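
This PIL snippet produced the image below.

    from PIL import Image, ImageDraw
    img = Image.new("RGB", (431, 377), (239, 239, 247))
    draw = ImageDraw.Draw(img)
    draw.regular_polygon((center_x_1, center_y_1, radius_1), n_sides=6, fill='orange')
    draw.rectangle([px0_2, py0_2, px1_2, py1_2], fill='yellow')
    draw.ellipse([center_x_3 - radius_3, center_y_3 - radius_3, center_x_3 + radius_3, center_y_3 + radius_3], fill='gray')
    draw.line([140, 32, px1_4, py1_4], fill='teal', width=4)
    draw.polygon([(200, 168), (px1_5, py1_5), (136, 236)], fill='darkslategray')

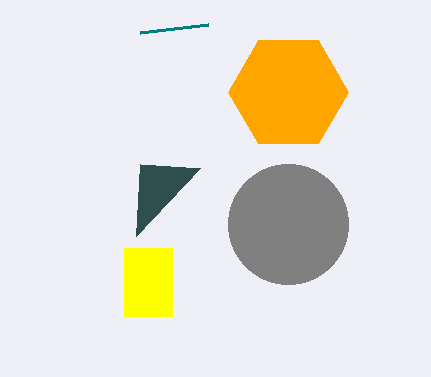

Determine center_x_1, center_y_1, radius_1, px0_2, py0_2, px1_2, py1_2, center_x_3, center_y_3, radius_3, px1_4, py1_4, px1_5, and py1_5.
center_x_1 = 288
center_y_1 = 92
radius_1 = 60
px0_2 = 124
py0_2 = 248
px1_2 = 172
py1_2 = 316
center_x_3 = 288
center_y_3 = 224
radius_3 = 60
px1_4 = 208
py1_4 = 24
px1_5 = 140
py1_5 = 164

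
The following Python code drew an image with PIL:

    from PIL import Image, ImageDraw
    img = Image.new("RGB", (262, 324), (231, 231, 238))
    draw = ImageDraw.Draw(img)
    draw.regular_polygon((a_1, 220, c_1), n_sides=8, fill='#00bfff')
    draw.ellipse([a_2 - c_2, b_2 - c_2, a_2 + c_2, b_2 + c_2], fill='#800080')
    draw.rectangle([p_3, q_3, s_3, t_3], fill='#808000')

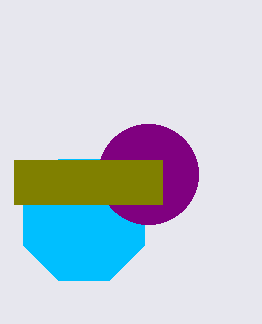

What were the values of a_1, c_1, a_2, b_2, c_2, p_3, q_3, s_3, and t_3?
a_1 = 84, c_1 = 66, a_2 = 148, b_2 = 174, c_2 = 50, p_3 = 14, q_3 = 160, s_3 = 162, t_3 = 204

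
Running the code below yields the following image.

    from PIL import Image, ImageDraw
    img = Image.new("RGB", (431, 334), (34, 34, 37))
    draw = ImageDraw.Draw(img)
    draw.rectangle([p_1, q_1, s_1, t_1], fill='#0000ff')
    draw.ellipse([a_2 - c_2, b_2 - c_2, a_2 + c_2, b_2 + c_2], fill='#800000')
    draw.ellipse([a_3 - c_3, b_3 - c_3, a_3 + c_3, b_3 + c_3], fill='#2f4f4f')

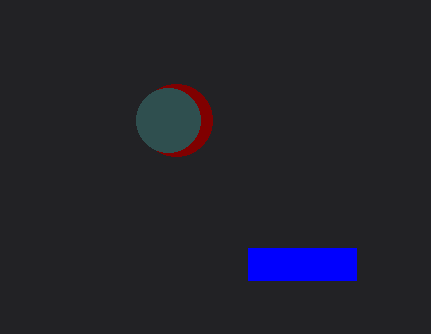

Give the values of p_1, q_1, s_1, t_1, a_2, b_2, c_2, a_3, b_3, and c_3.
p_1 = 248
q_1 = 248
s_1 = 356
t_1 = 280
a_2 = 176
b_2 = 120
c_2 = 36
a_3 = 168
b_3 = 120
c_3 = 32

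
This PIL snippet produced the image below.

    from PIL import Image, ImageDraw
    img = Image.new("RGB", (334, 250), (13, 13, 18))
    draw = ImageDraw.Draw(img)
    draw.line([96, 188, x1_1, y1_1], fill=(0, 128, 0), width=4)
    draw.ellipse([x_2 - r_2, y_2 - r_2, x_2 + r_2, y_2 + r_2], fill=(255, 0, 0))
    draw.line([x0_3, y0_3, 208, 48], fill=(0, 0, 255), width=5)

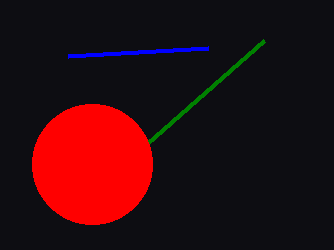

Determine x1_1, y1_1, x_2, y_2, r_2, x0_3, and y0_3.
x1_1 = 264
y1_1 = 40
x_2 = 92
y_2 = 164
r_2 = 60
x0_3 = 68
y0_3 = 56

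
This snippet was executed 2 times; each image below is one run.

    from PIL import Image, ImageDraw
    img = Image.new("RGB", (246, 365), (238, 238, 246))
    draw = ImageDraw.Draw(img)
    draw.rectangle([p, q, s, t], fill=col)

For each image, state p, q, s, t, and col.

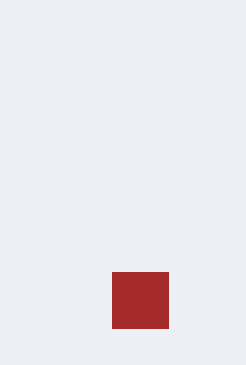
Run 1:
p = 112; q = 272; s = 168; t = 328; col = 'brown'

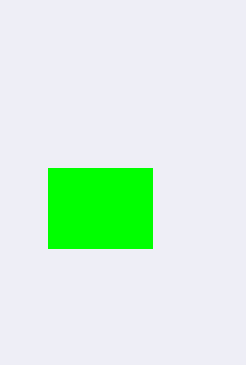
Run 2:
p = 48
q = 168
s = 152
t = 248
col = 'lime'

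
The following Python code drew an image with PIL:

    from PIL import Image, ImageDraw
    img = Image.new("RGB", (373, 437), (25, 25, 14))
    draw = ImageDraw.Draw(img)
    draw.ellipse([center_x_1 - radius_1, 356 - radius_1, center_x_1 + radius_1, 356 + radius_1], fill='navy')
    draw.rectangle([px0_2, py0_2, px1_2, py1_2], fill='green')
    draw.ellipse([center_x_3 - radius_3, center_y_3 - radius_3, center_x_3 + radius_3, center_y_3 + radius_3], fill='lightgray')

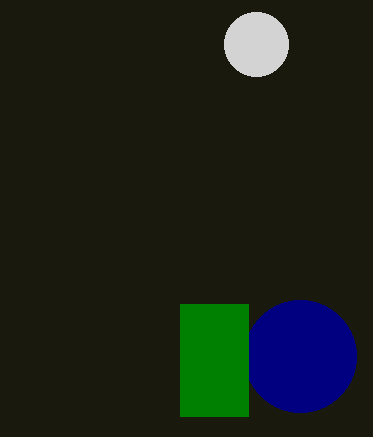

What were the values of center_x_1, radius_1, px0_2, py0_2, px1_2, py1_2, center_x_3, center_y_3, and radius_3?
center_x_1 = 300; radius_1 = 56; px0_2 = 180; py0_2 = 304; px1_2 = 248; py1_2 = 416; center_x_3 = 256; center_y_3 = 44; radius_3 = 32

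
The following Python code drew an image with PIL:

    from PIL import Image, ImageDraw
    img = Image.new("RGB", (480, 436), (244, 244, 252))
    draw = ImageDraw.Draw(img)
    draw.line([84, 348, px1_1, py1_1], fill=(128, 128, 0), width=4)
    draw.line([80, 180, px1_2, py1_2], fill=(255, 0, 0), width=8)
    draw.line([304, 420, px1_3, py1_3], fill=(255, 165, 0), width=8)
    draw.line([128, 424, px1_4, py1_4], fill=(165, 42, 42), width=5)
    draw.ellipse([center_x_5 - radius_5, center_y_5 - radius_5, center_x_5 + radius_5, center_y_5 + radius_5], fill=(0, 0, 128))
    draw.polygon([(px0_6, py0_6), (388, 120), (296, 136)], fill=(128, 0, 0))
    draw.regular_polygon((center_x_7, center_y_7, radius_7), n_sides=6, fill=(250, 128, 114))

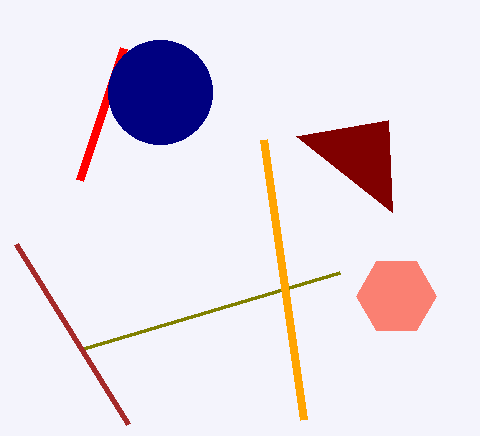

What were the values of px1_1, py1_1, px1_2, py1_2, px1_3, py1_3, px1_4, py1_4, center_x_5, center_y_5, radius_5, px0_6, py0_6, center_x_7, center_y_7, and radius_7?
px1_1 = 340; py1_1 = 272; px1_2 = 124; py1_2 = 48; px1_3 = 264; py1_3 = 140; px1_4 = 16; py1_4 = 244; center_x_5 = 160; center_y_5 = 92; radius_5 = 52; px0_6 = 392; py0_6 = 212; center_x_7 = 396; center_y_7 = 296; radius_7 = 40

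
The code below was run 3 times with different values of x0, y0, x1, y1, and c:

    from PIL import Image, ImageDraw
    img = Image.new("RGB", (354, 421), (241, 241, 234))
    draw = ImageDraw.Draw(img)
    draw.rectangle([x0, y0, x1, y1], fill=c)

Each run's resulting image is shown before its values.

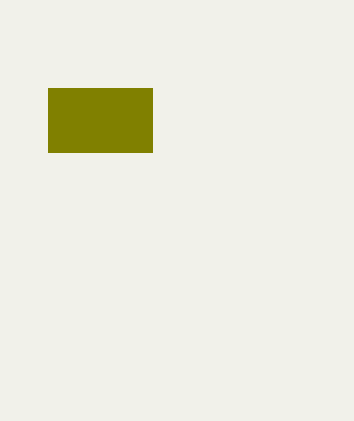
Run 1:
x0 = 48; y0 = 88; x1 = 152; y1 = 152; c = 'olive'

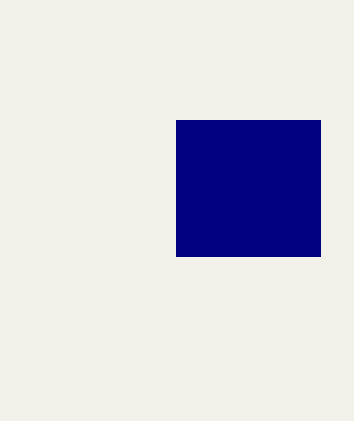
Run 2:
x0 = 176, y0 = 120, x1 = 320, y1 = 256, c = 'navy'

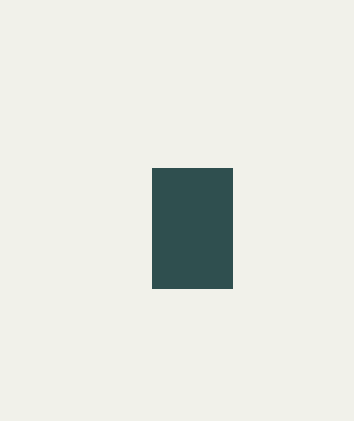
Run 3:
x0 = 152; y0 = 168; x1 = 232; y1 = 288; c = 'darkslategray'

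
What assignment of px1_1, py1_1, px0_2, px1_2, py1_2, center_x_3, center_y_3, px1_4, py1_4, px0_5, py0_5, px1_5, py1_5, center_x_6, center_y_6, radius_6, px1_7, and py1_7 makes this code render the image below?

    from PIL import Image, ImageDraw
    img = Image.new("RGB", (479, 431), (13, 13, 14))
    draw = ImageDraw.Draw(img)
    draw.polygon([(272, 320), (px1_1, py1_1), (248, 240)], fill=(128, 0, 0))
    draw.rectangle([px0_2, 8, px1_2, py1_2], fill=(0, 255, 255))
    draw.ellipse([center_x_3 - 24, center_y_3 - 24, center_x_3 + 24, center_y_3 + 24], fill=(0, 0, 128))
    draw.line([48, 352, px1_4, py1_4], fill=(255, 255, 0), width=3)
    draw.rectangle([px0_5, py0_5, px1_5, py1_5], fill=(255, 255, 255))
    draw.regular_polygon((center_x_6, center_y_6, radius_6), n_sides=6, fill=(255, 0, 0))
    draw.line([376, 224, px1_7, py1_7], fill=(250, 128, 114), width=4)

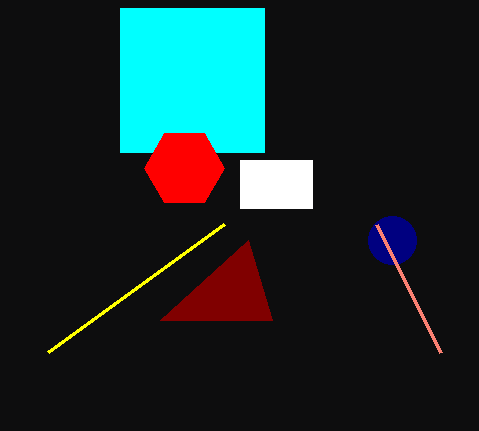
px1_1 = 160
py1_1 = 320
px0_2 = 120
px1_2 = 264
py1_2 = 152
center_x_3 = 392
center_y_3 = 240
px1_4 = 224
py1_4 = 224
px0_5 = 240
py0_5 = 160
px1_5 = 312
py1_5 = 208
center_x_6 = 184
center_y_6 = 168
radius_6 = 40
px1_7 = 440
py1_7 = 352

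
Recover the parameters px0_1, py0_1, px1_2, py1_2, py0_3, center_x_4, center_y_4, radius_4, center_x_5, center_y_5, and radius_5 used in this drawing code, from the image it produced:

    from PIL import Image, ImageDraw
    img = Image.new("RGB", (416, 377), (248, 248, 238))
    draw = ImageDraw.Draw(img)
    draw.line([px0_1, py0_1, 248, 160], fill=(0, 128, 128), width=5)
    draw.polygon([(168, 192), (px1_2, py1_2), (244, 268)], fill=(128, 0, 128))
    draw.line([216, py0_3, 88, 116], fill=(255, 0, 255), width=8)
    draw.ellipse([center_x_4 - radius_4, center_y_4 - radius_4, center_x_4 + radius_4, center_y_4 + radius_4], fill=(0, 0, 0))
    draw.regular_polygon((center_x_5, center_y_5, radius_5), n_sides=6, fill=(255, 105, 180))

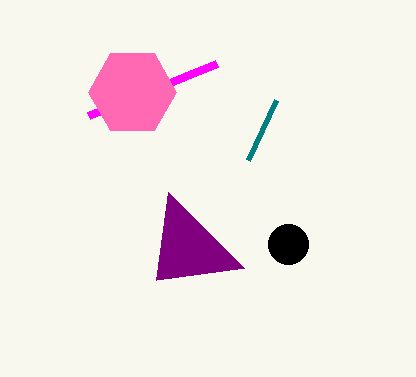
px0_1 = 276; py0_1 = 100; px1_2 = 156; py1_2 = 280; py0_3 = 64; center_x_4 = 288; center_y_4 = 244; radius_4 = 20; center_x_5 = 132; center_y_5 = 92; radius_5 = 44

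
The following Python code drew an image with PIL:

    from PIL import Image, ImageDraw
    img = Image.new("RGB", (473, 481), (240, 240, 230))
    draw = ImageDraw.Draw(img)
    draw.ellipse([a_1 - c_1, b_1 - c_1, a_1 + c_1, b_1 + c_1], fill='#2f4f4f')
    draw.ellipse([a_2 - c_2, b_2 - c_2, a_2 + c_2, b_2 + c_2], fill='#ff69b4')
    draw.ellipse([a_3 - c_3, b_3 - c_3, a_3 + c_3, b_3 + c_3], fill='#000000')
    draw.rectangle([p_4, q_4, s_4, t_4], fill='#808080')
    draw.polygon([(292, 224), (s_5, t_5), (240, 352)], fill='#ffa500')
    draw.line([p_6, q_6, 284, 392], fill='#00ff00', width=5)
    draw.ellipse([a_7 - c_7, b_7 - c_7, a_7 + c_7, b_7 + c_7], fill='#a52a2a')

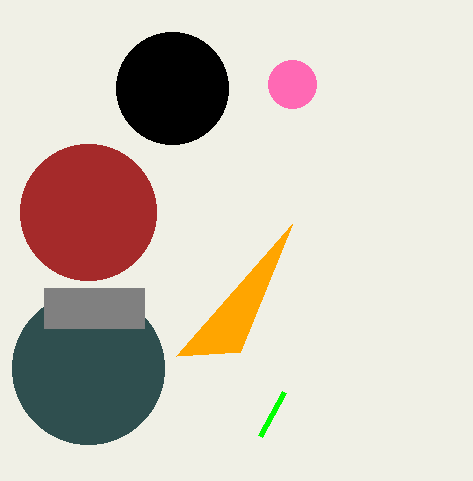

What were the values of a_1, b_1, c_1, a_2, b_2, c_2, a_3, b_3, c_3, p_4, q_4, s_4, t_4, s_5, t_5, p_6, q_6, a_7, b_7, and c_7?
a_1 = 88, b_1 = 368, c_1 = 76, a_2 = 292, b_2 = 84, c_2 = 24, a_3 = 172, b_3 = 88, c_3 = 56, p_4 = 44, q_4 = 288, s_4 = 144, t_4 = 328, s_5 = 176, t_5 = 356, p_6 = 260, q_6 = 436, a_7 = 88, b_7 = 212, c_7 = 68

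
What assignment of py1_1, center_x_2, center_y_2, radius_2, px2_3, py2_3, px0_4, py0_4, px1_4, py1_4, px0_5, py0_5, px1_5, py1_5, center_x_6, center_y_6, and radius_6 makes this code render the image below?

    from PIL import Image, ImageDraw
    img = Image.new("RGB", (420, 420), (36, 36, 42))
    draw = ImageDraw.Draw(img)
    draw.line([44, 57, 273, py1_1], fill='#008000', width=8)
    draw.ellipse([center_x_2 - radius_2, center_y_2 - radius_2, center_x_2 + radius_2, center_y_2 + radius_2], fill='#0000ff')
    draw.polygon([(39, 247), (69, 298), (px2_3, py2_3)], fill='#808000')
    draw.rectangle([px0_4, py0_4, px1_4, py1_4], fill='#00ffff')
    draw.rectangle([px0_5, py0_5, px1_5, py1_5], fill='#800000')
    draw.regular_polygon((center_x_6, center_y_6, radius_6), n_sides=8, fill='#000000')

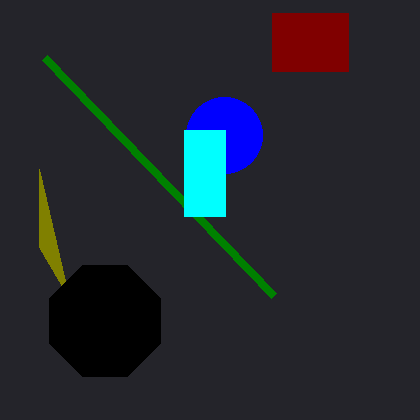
py1_1 = 295; center_x_2 = 224; center_y_2 = 135; radius_2 = 38; px2_3 = 39; py2_3 = 169; px0_4 = 184; py0_4 = 130; px1_4 = 225; py1_4 = 216; px0_5 = 272; py0_5 = 13; px1_5 = 348; py1_5 = 71; center_x_6 = 105; center_y_6 = 321; radius_6 = 60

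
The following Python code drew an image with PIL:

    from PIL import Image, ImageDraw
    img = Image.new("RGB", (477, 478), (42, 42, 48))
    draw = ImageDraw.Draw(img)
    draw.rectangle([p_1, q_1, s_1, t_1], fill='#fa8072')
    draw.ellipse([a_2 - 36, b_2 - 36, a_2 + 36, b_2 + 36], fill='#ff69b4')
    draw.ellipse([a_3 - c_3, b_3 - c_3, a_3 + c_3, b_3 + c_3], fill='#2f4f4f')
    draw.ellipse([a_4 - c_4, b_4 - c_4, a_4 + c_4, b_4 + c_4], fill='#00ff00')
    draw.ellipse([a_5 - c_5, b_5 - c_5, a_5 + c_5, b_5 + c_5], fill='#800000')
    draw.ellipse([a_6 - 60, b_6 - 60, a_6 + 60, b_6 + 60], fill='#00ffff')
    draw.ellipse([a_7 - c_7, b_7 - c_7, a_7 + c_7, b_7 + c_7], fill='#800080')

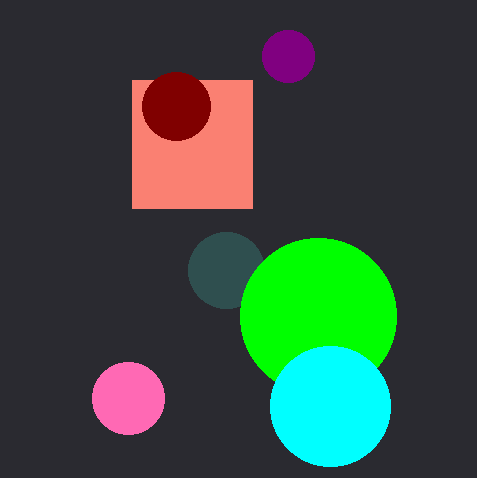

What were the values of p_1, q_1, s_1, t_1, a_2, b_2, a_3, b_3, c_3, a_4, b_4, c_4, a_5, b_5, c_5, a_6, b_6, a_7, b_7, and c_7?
p_1 = 132, q_1 = 80, s_1 = 252, t_1 = 208, a_2 = 128, b_2 = 398, a_3 = 226, b_3 = 270, c_3 = 38, a_4 = 318, b_4 = 316, c_4 = 78, a_5 = 176, b_5 = 106, c_5 = 34, a_6 = 330, b_6 = 406, a_7 = 288, b_7 = 56, c_7 = 26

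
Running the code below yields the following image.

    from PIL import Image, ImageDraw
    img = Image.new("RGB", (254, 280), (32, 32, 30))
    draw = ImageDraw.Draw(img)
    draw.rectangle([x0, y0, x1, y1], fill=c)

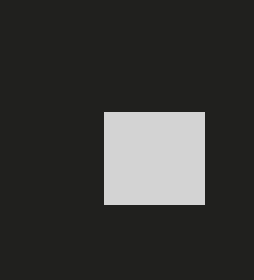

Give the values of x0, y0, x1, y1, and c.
x0 = 104; y0 = 112; x1 = 204; y1 = 204; c = 'lightgray'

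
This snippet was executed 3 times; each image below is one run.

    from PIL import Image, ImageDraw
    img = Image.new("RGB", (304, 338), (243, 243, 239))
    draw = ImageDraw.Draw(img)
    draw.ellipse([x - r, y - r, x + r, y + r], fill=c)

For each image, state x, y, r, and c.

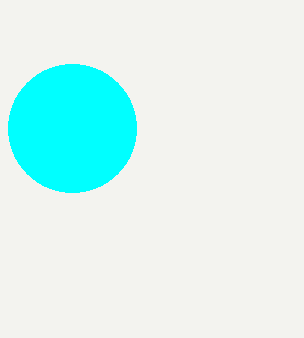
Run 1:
x = 72
y = 128
r = 64
c = 'cyan'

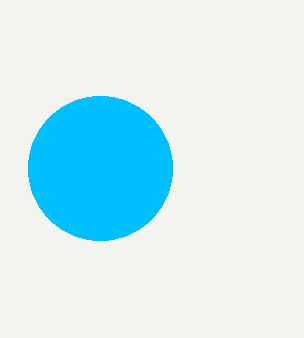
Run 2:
x = 100, y = 168, r = 72, c = 'deepskyblue'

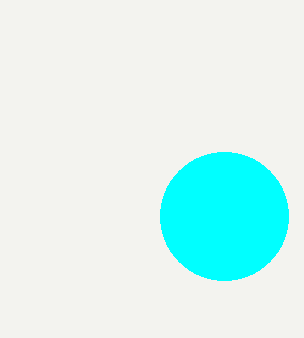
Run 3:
x = 224; y = 216; r = 64; c = 'cyan'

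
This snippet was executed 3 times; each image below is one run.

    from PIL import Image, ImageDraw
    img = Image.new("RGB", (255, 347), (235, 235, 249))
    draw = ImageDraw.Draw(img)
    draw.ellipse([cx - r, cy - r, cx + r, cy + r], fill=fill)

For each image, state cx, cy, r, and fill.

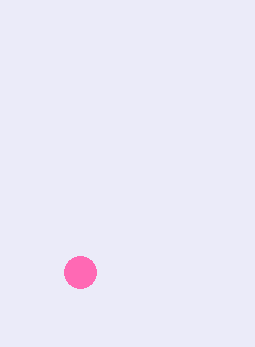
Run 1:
cx = 80
cy = 272
r = 16
fill = 'hotpink'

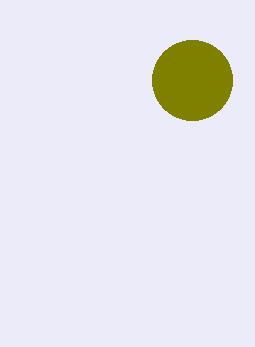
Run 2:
cx = 192
cy = 80
r = 40
fill = 'olive'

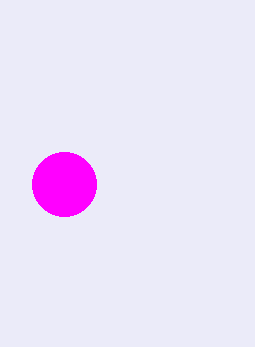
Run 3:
cx = 64
cy = 184
r = 32
fill = 'magenta'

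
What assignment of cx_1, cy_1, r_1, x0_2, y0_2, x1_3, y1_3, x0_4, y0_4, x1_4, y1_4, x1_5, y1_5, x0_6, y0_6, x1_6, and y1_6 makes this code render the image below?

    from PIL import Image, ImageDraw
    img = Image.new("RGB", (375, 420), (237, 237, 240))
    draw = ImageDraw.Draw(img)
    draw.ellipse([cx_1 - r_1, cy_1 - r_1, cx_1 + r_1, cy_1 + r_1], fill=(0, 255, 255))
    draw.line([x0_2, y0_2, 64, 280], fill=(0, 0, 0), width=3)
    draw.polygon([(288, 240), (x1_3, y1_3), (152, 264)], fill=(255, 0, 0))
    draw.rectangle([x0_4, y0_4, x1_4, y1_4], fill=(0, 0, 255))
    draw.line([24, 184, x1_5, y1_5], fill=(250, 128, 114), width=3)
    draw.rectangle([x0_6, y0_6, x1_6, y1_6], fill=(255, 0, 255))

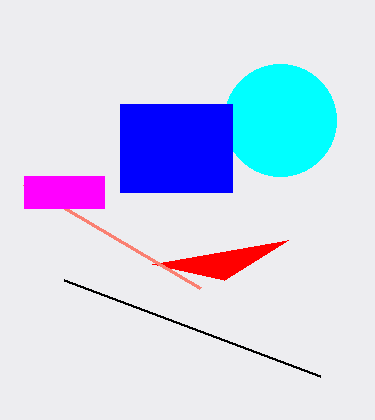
cx_1 = 280, cy_1 = 120, r_1 = 56, x0_2 = 320, y0_2 = 376, x1_3 = 224, y1_3 = 280, x0_4 = 120, y0_4 = 104, x1_4 = 232, y1_4 = 192, x1_5 = 200, y1_5 = 288, x0_6 = 24, y0_6 = 176, x1_6 = 104, y1_6 = 208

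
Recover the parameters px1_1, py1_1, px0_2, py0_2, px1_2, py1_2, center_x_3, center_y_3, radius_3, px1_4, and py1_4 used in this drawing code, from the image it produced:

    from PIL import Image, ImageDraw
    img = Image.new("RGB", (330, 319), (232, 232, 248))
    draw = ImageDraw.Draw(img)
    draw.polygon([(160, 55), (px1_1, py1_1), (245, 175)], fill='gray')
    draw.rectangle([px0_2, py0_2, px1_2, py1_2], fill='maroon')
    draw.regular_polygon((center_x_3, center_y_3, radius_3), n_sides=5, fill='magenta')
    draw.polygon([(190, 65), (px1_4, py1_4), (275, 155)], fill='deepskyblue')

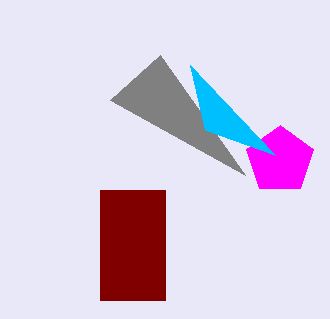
px1_1 = 110
py1_1 = 100
px0_2 = 100
py0_2 = 190
px1_2 = 165
py1_2 = 300
center_x_3 = 280
center_y_3 = 160
radius_3 = 35
px1_4 = 205
py1_4 = 130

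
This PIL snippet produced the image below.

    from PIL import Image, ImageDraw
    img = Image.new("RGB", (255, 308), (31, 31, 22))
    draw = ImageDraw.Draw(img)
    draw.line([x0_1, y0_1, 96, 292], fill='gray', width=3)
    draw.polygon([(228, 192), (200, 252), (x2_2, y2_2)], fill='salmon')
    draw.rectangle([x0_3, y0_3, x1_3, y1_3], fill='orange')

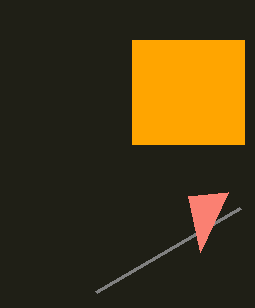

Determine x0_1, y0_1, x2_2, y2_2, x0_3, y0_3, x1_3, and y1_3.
x0_1 = 240
y0_1 = 208
x2_2 = 188
y2_2 = 196
x0_3 = 132
y0_3 = 40
x1_3 = 244
y1_3 = 144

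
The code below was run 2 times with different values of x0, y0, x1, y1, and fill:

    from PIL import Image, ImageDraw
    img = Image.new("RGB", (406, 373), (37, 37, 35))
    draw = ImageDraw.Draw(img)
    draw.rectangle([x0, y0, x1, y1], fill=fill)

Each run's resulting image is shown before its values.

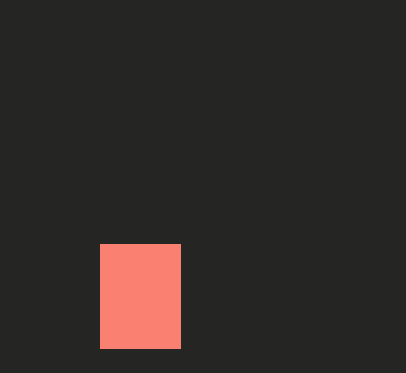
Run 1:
x0 = 100, y0 = 244, x1 = 180, y1 = 348, fill = 'salmon'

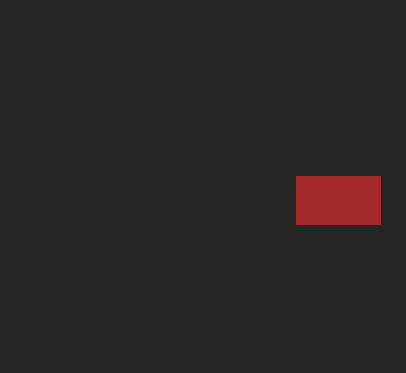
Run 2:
x0 = 296, y0 = 176, x1 = 380, y1 = 224, fill = 'brown'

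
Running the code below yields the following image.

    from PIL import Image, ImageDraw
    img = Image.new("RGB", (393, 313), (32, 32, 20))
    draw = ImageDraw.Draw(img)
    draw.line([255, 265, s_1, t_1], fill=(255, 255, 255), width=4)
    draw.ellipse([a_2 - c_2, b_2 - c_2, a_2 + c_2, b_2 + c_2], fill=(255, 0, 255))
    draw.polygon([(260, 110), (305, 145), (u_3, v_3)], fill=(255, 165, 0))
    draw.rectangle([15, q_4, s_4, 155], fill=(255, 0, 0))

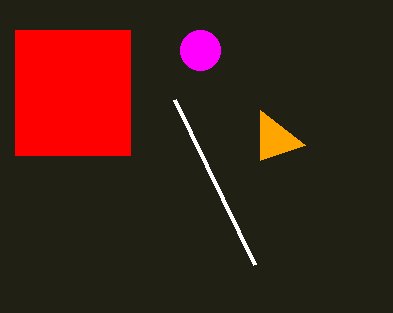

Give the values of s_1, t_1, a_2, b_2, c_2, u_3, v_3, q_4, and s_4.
s_1 = 175; t_1 = 100; a_2 = 200; b_2 = 50; c_2 = 20; u_3 = 260; v_3 = 160; q_4 = 30; s_4 = 130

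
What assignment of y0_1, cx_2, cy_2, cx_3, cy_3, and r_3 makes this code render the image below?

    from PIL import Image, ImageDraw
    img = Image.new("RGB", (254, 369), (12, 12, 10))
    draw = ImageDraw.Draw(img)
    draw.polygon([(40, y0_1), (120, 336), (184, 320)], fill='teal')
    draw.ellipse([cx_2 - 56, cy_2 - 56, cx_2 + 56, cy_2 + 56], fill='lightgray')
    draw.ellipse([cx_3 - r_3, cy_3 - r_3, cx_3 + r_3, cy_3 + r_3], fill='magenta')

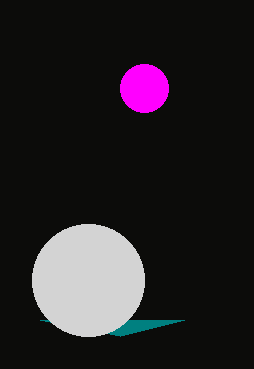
y0_1 = 320, cx_2 = 88, cy_2 = 280, cx_3 = 144, cy_3 = 88, r_3 = 24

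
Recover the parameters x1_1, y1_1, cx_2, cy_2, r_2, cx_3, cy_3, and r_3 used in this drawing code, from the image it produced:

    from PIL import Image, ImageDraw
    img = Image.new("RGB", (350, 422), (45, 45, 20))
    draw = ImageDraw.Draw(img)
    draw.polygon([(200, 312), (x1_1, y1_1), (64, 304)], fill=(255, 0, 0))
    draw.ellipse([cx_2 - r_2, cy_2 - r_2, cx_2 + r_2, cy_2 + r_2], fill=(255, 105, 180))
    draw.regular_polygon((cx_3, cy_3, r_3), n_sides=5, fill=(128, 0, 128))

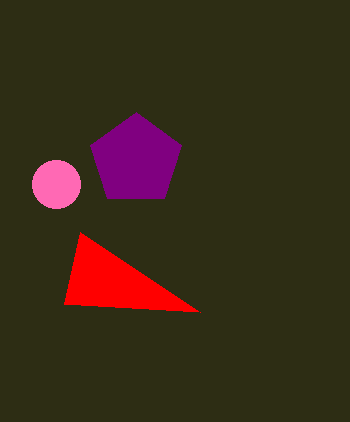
x1_1 = 80
y1_1 = 232
cx_2 = 56
cy_2 = 184
r_2 = 24
cx_3 = 136
cy_3 = 160
r_3 = 48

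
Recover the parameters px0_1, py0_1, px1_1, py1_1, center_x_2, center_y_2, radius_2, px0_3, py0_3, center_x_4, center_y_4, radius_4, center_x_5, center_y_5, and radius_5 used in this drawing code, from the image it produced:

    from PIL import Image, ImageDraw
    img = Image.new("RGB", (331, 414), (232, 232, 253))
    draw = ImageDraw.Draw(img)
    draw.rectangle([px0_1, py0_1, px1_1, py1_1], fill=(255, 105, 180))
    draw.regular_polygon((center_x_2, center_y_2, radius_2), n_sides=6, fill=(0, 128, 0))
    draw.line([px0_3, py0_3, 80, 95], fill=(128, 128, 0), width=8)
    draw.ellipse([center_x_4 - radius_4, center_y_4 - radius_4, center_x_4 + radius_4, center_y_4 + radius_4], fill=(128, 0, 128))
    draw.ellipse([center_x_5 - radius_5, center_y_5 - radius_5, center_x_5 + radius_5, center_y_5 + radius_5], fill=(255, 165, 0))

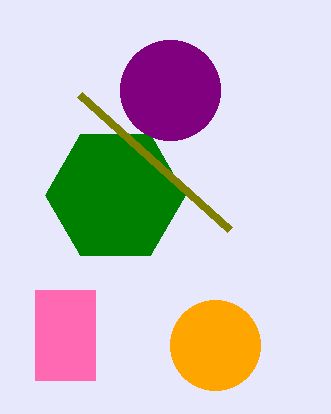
px0_1 = 35, py0_1 = 290, px1_1 = 95, py1_1 = 380, center_x_2 = 115, center_y_2 = 195, radius_2 = 70, px0_3 = 230, py0_3 = 230, center_x_4 = 170, center_y_4 = 90, radius_4 = 50, center_x_5 = 215, center_y_5 = 345, radius_5 = 45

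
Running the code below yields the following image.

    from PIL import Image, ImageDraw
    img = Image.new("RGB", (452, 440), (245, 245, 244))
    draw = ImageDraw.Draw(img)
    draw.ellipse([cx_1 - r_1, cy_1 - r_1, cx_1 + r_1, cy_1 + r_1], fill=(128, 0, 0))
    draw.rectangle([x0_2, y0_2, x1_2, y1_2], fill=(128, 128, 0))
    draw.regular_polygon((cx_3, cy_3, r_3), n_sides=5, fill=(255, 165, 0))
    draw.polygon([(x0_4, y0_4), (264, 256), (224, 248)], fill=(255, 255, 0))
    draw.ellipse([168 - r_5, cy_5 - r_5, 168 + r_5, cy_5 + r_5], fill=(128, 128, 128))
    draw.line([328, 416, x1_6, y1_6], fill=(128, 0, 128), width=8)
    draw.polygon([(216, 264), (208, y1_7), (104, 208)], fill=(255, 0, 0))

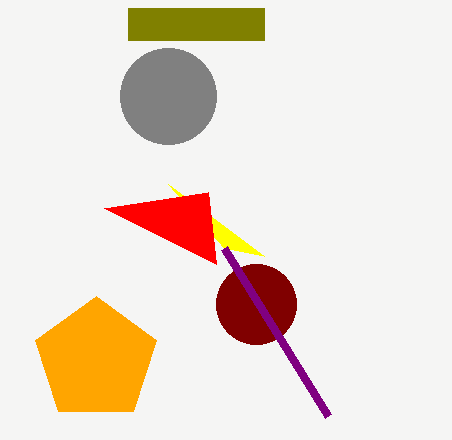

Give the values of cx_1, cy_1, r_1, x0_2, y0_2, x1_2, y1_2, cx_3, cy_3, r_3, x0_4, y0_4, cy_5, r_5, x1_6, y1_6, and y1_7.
cx_1 = 256, cy_1 = 304, r_1 = 40, x0_2 = 128, y0_2 = 8, x1_2 = 264, y1_2 = 40, cx_3 = 96, cy_3 = 360, r_3 = 64, x0_4 = 168, y0_4 = 184, cy_5 = 96, r_5 = 48, x1_6 = 224, y1_6 = 248, y1_7 = 192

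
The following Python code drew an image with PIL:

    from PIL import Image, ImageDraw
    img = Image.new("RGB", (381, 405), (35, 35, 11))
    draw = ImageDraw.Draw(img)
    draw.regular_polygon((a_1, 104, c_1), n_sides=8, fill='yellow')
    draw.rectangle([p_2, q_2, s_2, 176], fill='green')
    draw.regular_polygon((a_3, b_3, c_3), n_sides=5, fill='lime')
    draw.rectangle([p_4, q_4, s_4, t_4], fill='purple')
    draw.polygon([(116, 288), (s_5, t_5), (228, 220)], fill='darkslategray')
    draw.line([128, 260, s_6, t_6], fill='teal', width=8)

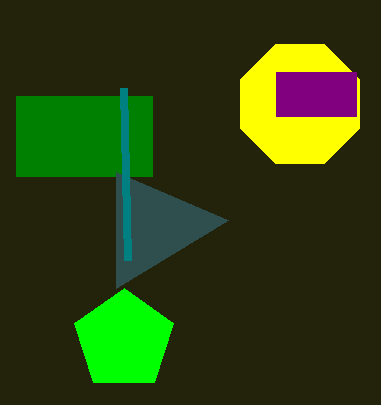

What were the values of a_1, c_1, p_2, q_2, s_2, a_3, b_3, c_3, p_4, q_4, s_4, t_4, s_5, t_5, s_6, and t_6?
a_1 = 300
c_1 = 64
p_2 = 16
q_2 = 96
s_2 = 152
a_3 = 124
b_3 = 340
c_3 = 52
p_4 = 276
q_4 = 72
s_4 = 356
t_4 = 116
s_5 = 116
t_5 = 172
s_6 = 124
t_6 = 88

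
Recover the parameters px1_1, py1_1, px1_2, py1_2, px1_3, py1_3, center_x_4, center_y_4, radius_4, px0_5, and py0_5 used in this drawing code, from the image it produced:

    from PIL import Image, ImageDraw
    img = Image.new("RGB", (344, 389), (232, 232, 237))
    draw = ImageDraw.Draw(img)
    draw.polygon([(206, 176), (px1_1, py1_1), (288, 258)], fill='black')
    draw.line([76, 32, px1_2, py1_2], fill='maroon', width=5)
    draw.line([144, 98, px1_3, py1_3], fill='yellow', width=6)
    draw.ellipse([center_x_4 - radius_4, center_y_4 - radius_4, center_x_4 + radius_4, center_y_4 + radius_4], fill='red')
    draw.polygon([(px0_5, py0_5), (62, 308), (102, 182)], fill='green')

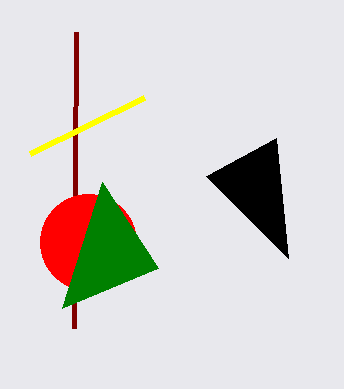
px1_1 = 276, py1_1 = 138, px1_2 = 74, py1_2 = 328, px1_3 = 30, py1_3 = 154, center_x_4 = 88, center_y_4 = 242, radius_4 = 48, px0_5 = 158, py0_5 = 268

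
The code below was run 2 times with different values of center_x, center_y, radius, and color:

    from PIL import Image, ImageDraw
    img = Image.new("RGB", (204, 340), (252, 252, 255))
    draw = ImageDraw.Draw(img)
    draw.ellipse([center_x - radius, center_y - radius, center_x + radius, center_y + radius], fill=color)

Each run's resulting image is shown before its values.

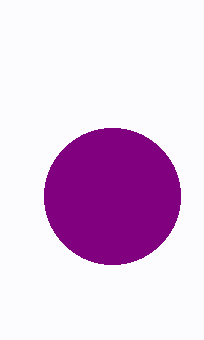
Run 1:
center_x = 112; center_y = 196; radius = 68; color = 'purple'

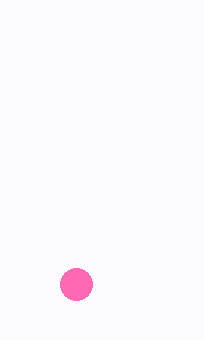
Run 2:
center_x = 76, center_y = 284, radius = 16, color = 'hotpink'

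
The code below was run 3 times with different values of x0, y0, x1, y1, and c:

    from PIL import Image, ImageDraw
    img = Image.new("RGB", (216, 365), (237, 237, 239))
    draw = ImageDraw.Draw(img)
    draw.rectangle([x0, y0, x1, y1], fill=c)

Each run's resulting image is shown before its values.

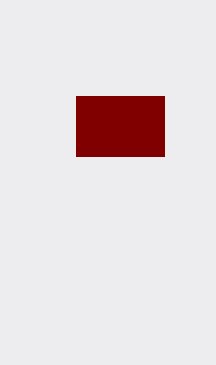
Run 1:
x0 = 76
y0 = 96
x1 = 164
y1 = 156
c = 'maroon'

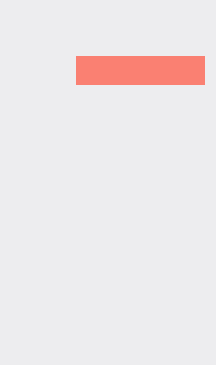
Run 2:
x0 = 76; y0 = 56; x1 = 204; y1 = 84; c = 'salmon'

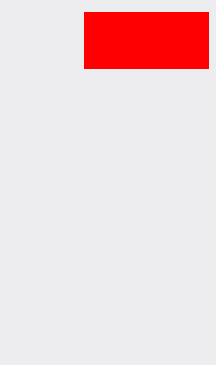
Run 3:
x0 = 84
y0 = 12
x1 = 208
y1 = 68
c = 'red'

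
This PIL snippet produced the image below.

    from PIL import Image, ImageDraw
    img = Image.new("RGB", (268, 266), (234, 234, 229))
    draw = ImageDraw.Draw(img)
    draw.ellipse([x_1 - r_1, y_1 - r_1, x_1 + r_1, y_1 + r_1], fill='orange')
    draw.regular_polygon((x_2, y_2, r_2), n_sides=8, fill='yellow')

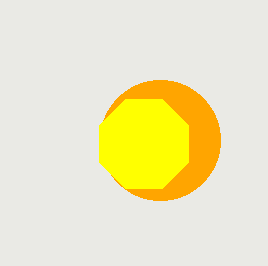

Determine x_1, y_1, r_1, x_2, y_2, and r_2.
x_1 = 160
y_1 = 140
r_1 = 60
x_2 = 144
y_2 = 144
r_2 = 48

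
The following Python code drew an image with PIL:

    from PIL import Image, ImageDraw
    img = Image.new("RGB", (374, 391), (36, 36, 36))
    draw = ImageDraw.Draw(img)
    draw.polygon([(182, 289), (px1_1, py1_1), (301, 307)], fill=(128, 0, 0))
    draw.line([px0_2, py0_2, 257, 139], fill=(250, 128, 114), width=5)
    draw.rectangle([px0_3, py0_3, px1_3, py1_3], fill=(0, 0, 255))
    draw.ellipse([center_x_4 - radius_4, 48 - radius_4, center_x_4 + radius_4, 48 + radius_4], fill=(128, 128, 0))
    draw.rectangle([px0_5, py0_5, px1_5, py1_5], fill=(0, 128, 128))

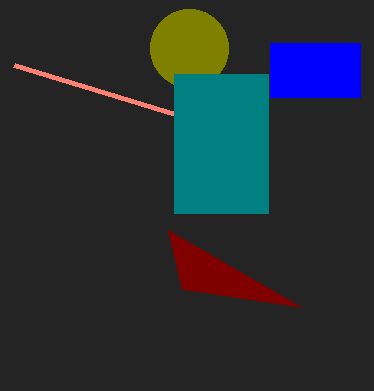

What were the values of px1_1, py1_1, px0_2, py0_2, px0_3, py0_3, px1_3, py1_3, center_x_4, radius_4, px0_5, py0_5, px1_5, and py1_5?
px1_1 = 168
py1_1 = 230
px0_2 = 14
py0_2 = 65
px0_3 = 270
py0_3 = 43
px1_3 = 360
py1_3 = 97
center_x_4 = 189
radius_4 = 39
px0_5 = 174
py0_5 = 74
px1_5 = 268
py1_5 = 213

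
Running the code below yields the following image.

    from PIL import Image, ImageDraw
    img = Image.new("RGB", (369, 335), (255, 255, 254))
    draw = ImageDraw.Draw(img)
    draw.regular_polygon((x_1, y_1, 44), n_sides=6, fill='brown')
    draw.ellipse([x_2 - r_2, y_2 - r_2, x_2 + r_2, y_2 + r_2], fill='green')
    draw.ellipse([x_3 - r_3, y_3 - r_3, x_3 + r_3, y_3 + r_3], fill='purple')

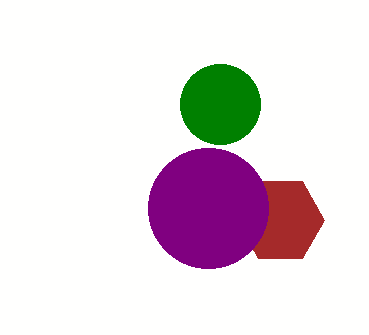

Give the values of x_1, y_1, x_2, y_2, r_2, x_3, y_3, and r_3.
x_1 = 280
y_1 = 220
x_2 = 220
y_2 = 104
r_2 = 40
x_3 = 208
y_3 = 208
r_3 = 60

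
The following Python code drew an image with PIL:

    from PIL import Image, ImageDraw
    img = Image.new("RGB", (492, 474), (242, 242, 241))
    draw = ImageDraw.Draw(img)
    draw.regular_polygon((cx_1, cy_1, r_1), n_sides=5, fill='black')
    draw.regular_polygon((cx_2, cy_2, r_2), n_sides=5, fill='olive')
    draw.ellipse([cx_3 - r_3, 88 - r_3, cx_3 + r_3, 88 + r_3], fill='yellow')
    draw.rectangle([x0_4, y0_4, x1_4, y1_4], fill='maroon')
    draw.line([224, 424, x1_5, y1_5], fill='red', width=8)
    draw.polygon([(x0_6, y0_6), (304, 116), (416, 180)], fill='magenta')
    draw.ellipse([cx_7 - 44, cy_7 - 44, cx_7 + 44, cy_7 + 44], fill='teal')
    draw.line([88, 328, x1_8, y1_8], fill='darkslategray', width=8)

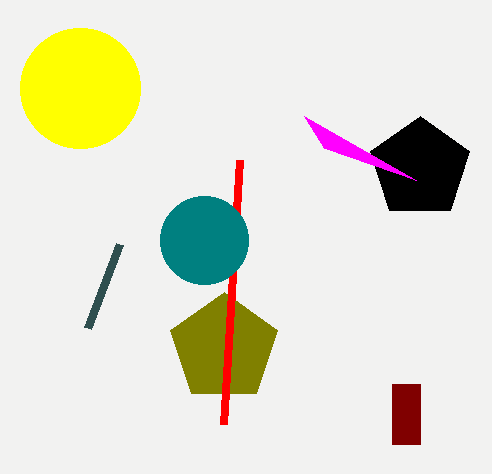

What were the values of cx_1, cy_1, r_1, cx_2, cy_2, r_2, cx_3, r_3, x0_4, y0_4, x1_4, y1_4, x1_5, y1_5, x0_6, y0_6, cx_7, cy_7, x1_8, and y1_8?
cx_1 = 420; cy_1 = 168; r_1 = 52; cx_2 = 224; cy_2 = 348; r_2 = 56; cx_3 = 80; r_3 = 60; x0_4 = 392; y0_4 = 384; x1_4 = 420; y1_4 = 444; x1_5 = 240; y1_5 = 160; x0_6 = 324; y0_6 = 148; cx_7 = 204; cy_7 = 240; x1_8 = 120; y1_8 = 244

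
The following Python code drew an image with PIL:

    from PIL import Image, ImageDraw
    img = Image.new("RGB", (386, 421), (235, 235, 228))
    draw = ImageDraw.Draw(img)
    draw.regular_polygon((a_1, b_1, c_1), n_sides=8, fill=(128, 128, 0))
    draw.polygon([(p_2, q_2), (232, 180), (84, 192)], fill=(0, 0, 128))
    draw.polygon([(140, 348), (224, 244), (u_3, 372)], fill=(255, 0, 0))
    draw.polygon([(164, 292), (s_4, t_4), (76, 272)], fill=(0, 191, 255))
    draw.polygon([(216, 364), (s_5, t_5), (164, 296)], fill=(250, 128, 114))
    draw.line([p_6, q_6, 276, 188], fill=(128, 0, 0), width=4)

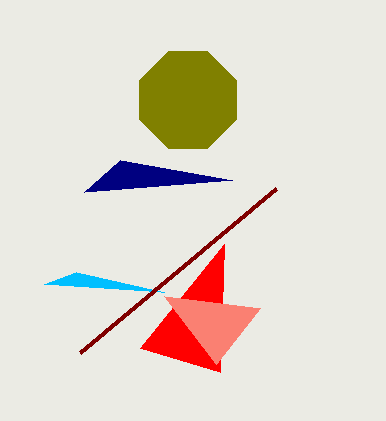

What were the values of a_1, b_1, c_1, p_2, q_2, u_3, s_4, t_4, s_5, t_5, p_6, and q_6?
a_1 = 188, b_1 = 100, c_1 = 52, p_2 = 120, q_2 = 160, u_3 = 220, s_4 = 44, t_4 = 284, s_5 = 260, t_5 = 308, p_6 = 80, q_6 = 352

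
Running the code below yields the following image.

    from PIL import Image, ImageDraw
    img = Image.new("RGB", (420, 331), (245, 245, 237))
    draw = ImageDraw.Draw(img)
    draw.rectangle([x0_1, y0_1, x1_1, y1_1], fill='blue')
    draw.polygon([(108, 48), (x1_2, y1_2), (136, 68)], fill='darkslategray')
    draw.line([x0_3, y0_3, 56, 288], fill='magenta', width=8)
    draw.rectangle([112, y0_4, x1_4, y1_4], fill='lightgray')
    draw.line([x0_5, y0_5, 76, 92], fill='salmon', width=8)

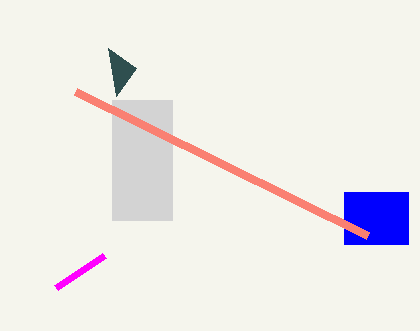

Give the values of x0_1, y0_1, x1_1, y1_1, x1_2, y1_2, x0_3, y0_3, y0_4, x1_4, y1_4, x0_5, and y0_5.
x0_1 = 344, y0_1 = 192, x1_1 = 408, y1_1 = 244, x1_2 = 116, y1_2 = 96, x0_3 = 104, y0_3 = 256, y0_4 = 100, x1_4 = 172, y1_4 = 220, x0_5 = 368, y0_5 = 236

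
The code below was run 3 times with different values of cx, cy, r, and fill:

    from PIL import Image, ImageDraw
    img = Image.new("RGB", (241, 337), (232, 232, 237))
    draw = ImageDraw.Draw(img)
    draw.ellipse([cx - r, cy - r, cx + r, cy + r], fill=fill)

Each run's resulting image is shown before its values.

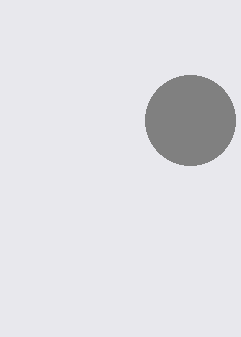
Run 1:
cx = 190; cy = 120; r = 45; fill = 'gray'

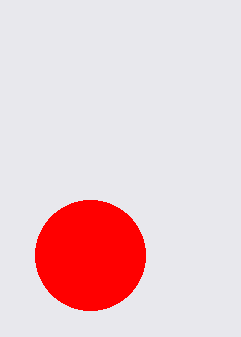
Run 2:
cx = 90; cy = 255; r = 55; fill = 'red'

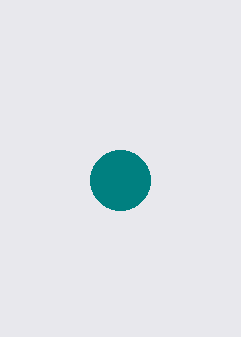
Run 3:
cx = 120
cy = 180
r = 30
fill = 'teal'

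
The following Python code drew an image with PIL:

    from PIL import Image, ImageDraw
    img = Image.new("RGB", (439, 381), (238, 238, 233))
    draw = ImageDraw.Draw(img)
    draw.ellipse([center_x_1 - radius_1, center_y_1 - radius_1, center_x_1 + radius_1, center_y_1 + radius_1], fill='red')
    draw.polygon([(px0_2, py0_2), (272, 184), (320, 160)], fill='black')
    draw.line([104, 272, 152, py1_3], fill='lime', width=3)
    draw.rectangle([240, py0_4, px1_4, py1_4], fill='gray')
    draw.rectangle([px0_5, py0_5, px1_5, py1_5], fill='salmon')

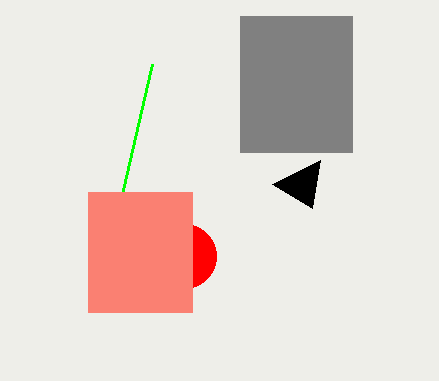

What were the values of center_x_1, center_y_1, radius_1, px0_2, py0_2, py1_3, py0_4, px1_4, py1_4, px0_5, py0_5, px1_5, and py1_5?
center_x_1 = 184
center_y_1 = 256
radius_1 = 32
px0_2 = 312
py0_2 = 208
py1_3 = 64
py0_4 = 16
px1_4 = 352
py1_4 = 152
px0_5 = 88
py0_5 = 192
px1_5 = 192
py1_5 = 312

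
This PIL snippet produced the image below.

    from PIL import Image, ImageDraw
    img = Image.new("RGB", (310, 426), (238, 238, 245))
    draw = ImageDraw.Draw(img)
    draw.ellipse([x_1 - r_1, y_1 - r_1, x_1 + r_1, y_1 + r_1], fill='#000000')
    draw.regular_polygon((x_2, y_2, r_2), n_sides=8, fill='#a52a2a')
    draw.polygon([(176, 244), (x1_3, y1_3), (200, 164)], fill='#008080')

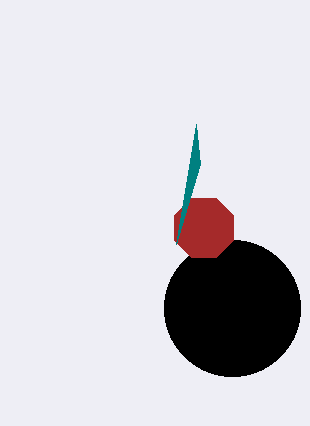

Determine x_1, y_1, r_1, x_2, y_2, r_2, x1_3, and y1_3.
x_1 = 232, y_1 = 308, r_1 = 68, x_2 = 204, y_2 = 228, r_2 = 32, x1_3 = 196, y1_3 = 124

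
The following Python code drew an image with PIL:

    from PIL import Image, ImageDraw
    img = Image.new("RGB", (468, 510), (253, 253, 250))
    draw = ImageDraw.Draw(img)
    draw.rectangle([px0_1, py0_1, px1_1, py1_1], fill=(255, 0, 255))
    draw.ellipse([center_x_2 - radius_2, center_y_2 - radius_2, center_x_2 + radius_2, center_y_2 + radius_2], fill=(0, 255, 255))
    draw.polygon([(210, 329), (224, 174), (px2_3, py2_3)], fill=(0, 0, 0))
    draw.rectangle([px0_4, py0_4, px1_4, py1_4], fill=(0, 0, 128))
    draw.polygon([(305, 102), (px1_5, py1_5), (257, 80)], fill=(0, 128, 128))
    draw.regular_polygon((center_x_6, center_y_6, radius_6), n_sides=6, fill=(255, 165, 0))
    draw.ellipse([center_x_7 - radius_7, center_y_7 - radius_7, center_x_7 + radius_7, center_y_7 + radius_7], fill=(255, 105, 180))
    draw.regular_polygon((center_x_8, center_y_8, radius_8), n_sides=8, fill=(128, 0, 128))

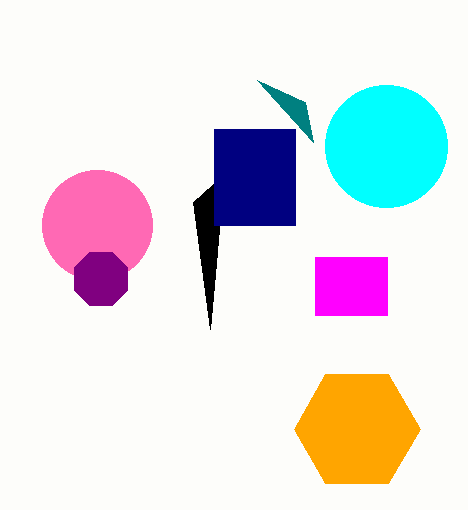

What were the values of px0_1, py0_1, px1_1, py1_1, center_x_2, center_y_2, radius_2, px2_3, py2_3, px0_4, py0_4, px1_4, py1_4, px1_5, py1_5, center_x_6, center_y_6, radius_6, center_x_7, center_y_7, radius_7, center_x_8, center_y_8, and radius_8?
px0_1 = 315
py0_1 = 257
px1_1 = 387
py1_1 = 315
center_x_2 = 386
center_y_2 = 146
radius_2 = 61
px2_3 = 193
py2_3 = 202
px0_4 = 214
py0_4 = 129
px1_4 = 295
py1_4 = 225
px1_5 = 313
py1_5 = 142
center_x_6 = 357
center_y_6 = 429
radius_6 = 63
center_x_7 = 97
center_y_7 = 225
radius_7 = 55
center_x_8 = 101
center_y_8 = 279
radius_8 = 29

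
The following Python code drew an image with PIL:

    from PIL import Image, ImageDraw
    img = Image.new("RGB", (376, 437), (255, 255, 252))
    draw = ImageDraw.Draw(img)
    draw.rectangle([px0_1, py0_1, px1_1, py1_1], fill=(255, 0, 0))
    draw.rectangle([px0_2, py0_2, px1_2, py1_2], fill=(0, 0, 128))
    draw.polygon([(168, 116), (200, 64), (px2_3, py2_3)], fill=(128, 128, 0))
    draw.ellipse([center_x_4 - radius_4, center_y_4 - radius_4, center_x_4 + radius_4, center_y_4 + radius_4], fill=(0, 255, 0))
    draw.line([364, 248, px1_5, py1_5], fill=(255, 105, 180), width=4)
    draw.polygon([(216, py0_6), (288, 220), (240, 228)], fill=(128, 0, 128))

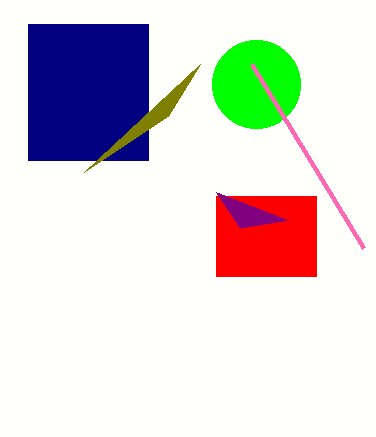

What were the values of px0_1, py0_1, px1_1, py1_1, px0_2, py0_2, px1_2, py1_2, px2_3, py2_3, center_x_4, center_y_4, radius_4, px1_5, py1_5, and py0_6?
px0_1 = 216
py0_1 = 196
px1_1 = 316
py1_1 = 276
px0_2 = 28
py0_2 = 24
px1_2 = 148
py1_2 = 160
px2_3 = 84
py2_3 = 172
center_x_4 = 256
center_y_4 = 84
radius_4 = 44
px1_5 = 252
py1_5 = 64
py0_6 = 192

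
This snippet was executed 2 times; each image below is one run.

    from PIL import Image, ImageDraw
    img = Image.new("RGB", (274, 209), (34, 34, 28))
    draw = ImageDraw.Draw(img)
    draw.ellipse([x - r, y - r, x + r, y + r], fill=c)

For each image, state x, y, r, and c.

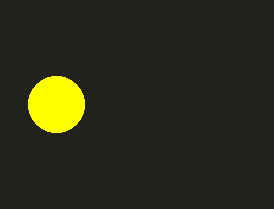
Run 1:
x = 56
y = 104
r = 28
c = 'yellow'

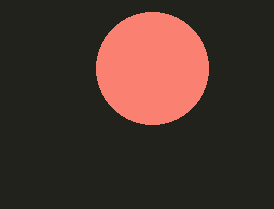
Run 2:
x = 152; y = 68; r = 56; c = 'salmon'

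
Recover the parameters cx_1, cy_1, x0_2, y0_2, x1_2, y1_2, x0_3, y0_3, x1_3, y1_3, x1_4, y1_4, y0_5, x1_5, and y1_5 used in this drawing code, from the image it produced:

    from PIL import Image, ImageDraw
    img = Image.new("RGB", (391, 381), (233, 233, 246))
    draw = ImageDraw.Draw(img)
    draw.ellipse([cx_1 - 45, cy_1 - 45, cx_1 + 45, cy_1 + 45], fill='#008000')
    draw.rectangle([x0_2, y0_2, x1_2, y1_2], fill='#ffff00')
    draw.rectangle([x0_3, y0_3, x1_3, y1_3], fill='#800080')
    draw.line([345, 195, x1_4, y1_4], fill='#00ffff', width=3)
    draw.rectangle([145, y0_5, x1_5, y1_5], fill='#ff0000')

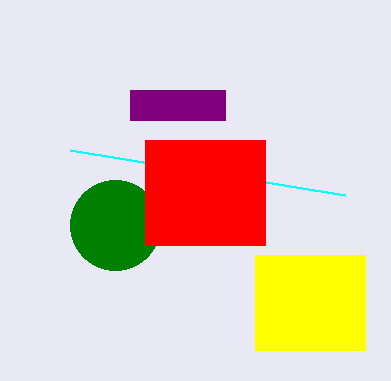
cx_1 = 115, cy_1 = 225, x0_2 = 255, y0_2 = 255, x1_2 = 365, y1_2 = 350, x0_3 = 130, y0_3 = 90, x1_3 = 225, y1_3 = 120, x1_4 = 70, y1_4 = 150, y0_5 = 140, x1_5 = 265, y1_5 = 245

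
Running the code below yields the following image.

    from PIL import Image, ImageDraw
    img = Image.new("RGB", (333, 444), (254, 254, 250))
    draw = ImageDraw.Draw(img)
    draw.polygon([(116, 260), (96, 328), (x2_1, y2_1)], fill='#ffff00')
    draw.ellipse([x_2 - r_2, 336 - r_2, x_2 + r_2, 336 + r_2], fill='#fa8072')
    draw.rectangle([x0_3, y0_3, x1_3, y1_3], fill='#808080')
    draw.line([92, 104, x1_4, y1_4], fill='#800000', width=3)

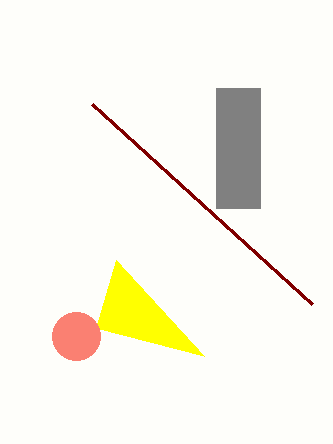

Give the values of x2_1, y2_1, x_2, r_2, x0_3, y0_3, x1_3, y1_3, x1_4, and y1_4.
x2_1 = 204, y2_1 = 356, x_2 = 76, r_2 = 24, x0_3 = 216, y0_3 = 88, x1_3 = 260, y1_3 = 208, x1_4 = 312, y1_4 = 304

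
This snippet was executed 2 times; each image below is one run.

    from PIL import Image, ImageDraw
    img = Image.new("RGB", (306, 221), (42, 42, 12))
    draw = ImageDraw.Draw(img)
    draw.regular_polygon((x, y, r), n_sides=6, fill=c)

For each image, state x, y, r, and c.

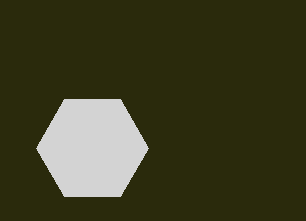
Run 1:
x = 92; y = 148; r = 56; c = 'lightgray'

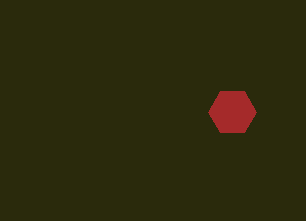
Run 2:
x = 232
y = 112
r = 24
c = 'brown'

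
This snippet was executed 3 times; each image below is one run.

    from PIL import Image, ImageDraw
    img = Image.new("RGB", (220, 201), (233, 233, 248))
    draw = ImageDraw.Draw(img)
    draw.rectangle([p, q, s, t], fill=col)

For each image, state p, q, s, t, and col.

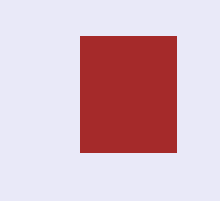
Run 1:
p = 80, q = 36, s = 176, t = 152, col = 'brown'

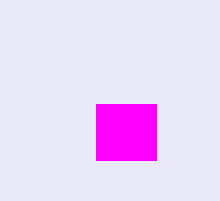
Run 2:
p = 96, q = 104, s = 156, t = 160, col = 'magenta'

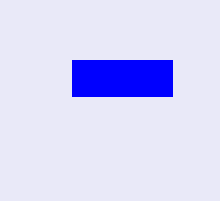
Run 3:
p = 72
q = 60
s = 172
t = 96
col = 'blue'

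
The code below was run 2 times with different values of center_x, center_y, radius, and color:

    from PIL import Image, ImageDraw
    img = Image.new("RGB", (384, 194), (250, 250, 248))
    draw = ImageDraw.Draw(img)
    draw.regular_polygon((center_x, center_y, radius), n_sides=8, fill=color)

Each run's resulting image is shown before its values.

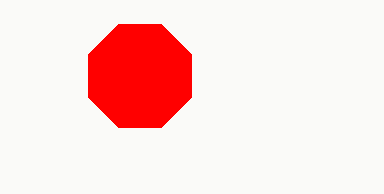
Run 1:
center_x = 140; center_y = 76; radius = 56; color = 'red'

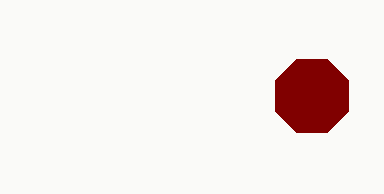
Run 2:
center_x = 312, center_y = 96, radius = 40, color = 'maroon'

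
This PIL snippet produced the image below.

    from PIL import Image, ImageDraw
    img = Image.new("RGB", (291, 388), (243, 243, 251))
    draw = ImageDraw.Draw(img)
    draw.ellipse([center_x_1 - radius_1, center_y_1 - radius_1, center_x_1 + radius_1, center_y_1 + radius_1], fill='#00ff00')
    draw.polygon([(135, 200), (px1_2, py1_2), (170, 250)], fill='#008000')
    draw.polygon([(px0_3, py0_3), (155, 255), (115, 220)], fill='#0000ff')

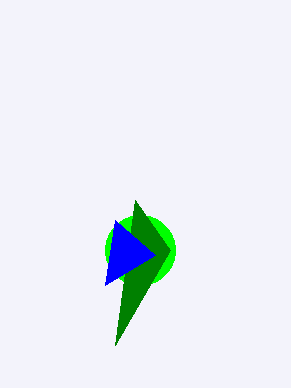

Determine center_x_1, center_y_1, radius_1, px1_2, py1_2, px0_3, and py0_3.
center_x_1 = 140
center_y_1 = 250
radius_1 = 35
px1_2 = 115
py1_2 = 345
px0_3 = 105
py0_3 = 285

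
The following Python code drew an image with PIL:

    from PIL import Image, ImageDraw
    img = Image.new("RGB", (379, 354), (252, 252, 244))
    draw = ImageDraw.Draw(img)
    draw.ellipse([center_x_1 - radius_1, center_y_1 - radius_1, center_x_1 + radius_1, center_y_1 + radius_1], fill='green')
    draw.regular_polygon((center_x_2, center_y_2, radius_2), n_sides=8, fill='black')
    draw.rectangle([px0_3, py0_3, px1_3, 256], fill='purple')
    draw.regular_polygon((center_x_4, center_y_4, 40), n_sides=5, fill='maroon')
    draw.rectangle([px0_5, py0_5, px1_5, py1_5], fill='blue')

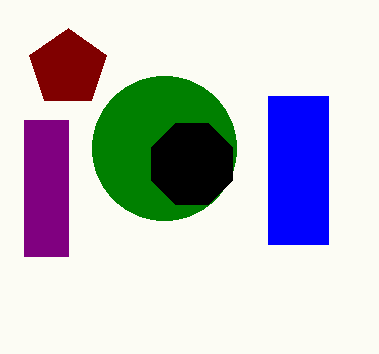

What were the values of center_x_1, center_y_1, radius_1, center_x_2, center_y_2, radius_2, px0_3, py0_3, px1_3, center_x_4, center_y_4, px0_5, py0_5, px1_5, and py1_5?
center_x_1 = 164
center_y_1 = 148
radius_1 = 72
center_x_2 = 192
center_y_2 = 164
radius_2 = 44
px0_3 = 24
py0_3 = 120
px1_3 = 68
center_x_4 = 68
center_y_4 = 68
px0_5 = 268
py0_5 = 96
px1_5 = 328
py1_5 = 244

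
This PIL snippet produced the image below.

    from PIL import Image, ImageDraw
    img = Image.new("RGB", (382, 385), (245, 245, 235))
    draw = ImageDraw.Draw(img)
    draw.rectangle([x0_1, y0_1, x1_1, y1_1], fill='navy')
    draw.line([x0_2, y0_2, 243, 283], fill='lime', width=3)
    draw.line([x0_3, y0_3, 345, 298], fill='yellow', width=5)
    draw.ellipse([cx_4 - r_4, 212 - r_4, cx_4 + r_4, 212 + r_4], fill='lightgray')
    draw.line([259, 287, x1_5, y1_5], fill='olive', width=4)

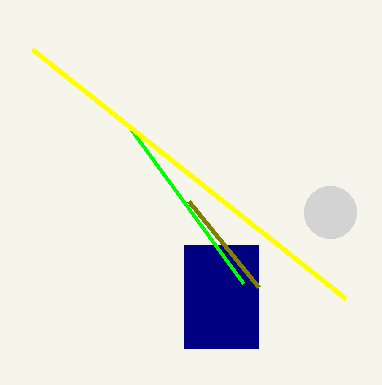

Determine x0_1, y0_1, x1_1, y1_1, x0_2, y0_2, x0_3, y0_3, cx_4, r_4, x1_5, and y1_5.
x0_1 = 184
y0_1 = 245
x1_1 = 258
y1_1 = 348
x0_2 = 127
y0_2 = 124
x0_3 = 32
y0_3 = 49
cx_4 = 330
r_4 = 26
x1_5 = 189
y1_5 = 201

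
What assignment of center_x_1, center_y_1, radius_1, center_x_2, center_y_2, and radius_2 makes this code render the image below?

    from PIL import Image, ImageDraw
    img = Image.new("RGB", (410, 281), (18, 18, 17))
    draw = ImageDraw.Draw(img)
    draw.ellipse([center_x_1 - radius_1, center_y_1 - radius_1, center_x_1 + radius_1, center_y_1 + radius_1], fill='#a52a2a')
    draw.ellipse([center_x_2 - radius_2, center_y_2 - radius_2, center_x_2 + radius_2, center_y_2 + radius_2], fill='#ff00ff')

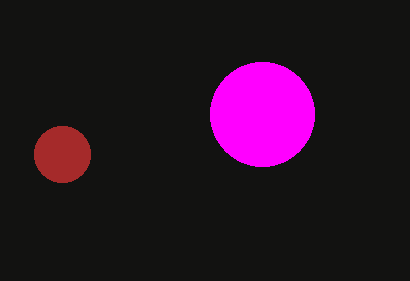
center_x_1 = 62, center_y_1 = 154, radius_1 = 28, center_x_2 = 262, center_y_2 = 114, radius_2 = 52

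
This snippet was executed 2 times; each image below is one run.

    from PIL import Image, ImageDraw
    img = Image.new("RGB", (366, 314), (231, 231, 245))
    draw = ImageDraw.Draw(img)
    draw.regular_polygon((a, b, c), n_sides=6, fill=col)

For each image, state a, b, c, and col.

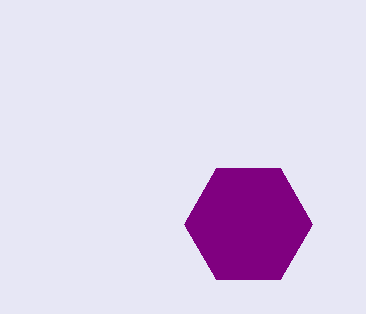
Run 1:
a = 248
b = 224
c = 64
col = 'purple'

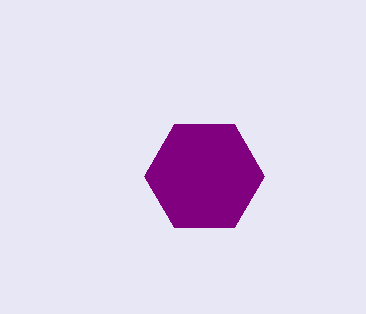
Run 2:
a = 204, b = 176, c = 60, col = 'purple'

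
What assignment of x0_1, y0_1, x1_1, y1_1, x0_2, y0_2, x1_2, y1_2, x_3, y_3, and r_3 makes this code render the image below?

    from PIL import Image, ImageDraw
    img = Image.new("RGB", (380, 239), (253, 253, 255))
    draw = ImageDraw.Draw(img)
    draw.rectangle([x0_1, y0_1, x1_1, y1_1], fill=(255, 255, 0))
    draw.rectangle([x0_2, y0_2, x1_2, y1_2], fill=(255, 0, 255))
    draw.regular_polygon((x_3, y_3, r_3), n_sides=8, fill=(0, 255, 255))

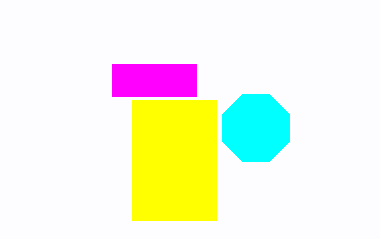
x0_1 = 132
y0_1 = 100
x1_1 = 216
y1_1 = 220
x0_2 = 112
y0_2 = 64
x1_2 = 196
y1_2 = 96
x_3 = 256
y_3 = 128
r_3 = 36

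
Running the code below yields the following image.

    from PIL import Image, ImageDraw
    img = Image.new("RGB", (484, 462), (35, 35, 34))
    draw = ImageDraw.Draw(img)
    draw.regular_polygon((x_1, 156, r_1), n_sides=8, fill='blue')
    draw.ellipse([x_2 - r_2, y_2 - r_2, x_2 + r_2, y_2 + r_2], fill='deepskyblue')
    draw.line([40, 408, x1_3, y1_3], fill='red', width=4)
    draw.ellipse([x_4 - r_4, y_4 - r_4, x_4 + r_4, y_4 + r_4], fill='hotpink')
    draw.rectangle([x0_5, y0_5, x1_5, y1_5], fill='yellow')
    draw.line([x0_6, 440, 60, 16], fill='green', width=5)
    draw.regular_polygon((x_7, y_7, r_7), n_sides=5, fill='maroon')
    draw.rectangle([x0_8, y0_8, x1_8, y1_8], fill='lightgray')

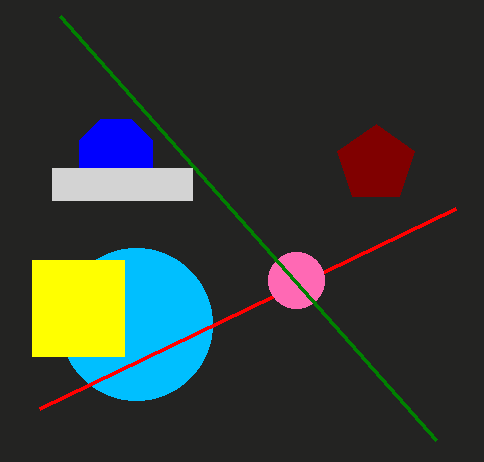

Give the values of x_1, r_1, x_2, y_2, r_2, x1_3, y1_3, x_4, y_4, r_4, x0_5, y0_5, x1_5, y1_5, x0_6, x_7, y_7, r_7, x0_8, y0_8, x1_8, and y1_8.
x_1 = 116, r_1 = 40, x_2 = 136, y_2 = 324, r_2 = 76, x1_3 = 456, y1_3 = 208, x_4 = 296, y_4 = 280, r_4 = 28, x0_5 = 32, y0_5 = 260, x1_5 = 124, y1_5 = 356, x0_6 = 436, x_7 = 376, y_7 = 164, r_7 = 40, x0_8 = 52, y0_8 = 168, x1_8 = 192, y1_8 = 200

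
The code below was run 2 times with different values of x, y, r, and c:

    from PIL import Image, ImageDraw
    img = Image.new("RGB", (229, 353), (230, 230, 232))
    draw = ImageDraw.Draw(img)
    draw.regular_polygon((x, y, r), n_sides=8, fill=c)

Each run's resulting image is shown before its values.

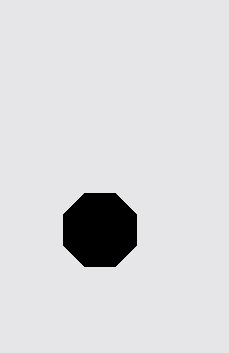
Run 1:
x = 100; y = 230; r = 40; c = 'black'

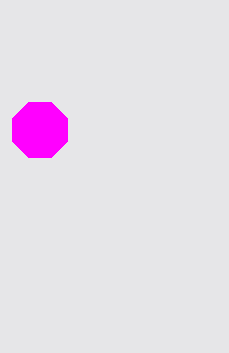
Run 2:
x = 40
y = 130
r = 30
c = 'magenta'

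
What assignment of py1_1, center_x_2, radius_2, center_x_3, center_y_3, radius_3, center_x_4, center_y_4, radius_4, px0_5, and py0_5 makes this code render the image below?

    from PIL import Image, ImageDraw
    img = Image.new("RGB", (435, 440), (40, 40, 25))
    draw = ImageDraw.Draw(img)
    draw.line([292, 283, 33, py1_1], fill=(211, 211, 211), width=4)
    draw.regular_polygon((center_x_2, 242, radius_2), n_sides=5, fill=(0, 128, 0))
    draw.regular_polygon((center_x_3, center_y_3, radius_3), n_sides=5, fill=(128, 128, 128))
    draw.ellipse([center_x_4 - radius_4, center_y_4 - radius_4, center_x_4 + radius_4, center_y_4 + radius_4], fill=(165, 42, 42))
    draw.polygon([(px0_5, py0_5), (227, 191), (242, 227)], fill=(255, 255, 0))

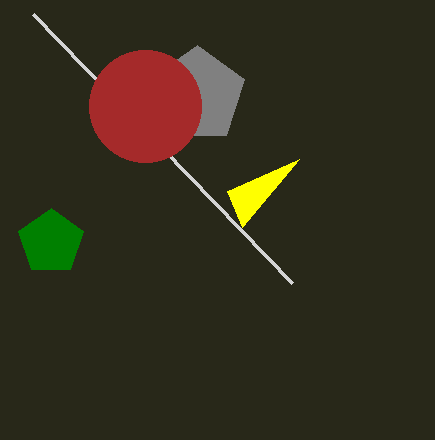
py1_1 = 14
center_x_2 = 51
radius_2 = 34
center_x_3 = 197
center_y_3 = 95
radius_3 = 50
center_x_4 = 145
center_y_4 = 106
radius_4 = 56
px0_5 = 299
py0_5 = 159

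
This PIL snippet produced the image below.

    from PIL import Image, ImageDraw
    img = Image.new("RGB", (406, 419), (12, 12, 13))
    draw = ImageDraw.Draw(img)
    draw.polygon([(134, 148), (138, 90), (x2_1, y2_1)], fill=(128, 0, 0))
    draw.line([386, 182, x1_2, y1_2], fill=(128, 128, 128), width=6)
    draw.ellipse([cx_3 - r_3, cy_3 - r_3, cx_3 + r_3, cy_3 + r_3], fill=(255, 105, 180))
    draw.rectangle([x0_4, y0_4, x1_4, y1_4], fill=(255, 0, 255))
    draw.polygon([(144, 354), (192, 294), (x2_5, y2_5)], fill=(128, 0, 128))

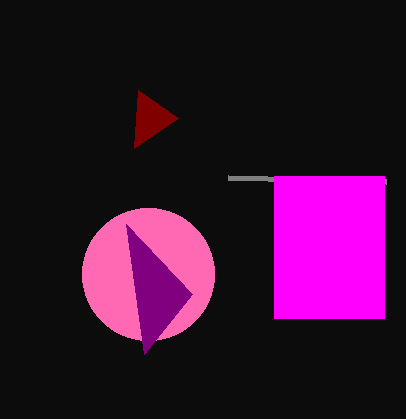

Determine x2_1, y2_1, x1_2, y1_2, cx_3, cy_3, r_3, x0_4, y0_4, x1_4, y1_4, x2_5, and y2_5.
x2_1 = 178, y2_1 = 118, x1_2 = 228, y1_2 = 178, cx_3 = 148, cy_3 = 274, r_3 = 66, x0_4 = 274, y0_4 = 176, x1_4 = 384, y1_4 = 318, x2_5 = 126, y2_5 = 224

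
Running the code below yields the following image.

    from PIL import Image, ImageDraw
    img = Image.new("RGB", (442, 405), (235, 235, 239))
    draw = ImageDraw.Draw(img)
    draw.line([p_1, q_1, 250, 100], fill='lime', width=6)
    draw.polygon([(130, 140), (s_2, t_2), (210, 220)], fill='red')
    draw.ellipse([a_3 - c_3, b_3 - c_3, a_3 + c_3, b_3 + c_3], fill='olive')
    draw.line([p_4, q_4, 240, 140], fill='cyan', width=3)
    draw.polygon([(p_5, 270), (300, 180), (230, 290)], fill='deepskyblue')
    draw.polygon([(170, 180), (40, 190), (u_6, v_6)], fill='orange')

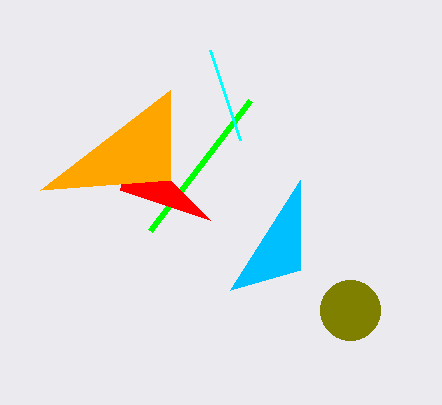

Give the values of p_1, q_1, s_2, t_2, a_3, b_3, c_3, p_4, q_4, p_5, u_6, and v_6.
p_1 = 150; q_1 = 230; s_2 = 120; t_2 = 190; a_3 = 350; b_3 = 310; c_3 = 30; p_4 = 210; q_4 = 50; p_5 = 300; u_6 = 170; v_6 = 90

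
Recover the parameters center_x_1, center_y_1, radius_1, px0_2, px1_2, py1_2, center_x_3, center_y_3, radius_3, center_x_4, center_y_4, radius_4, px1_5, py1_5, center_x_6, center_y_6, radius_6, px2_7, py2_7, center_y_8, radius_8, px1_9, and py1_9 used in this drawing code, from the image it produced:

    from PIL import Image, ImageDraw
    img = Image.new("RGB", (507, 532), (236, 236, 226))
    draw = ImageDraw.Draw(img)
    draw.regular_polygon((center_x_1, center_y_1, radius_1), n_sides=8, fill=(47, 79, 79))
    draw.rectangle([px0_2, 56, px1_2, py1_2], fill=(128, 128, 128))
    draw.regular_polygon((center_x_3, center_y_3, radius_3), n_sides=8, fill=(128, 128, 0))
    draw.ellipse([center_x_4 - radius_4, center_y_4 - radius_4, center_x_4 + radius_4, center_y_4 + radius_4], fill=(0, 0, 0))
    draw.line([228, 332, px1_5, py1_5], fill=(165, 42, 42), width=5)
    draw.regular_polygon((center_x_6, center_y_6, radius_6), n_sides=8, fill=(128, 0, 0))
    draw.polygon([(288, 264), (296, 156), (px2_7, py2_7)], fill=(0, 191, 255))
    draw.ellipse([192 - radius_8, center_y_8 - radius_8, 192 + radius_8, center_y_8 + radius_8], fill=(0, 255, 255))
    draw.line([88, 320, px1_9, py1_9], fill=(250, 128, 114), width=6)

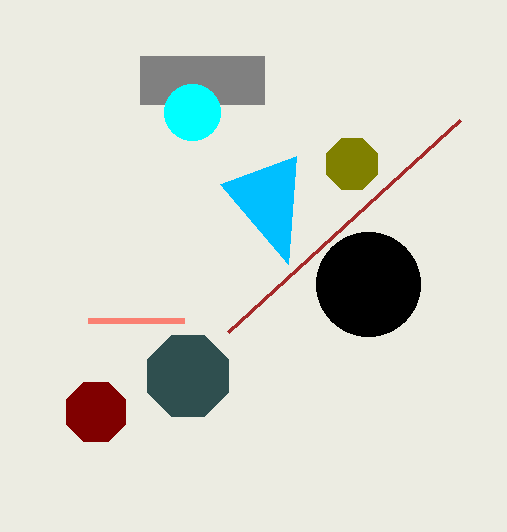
center_x_1 = 188; center_y_1 = 376; radius_1 = 44; px0_2 = 140; px1_2 = 264; py1_2 = 104; center_x_3 = 352; center_y_3 = 164; radius_3 = 28; center_x_4 = 368; center_y_4 = 284; radius_4 = 52; px1_5 = 460; py1_5 = 120; center_x_6 = 96; center_y_6 = 412; radius_6 = 32; px2_7 = 220; py2_7 = 184; center_y_8 = 112; radius_8 = 28; px1_9 = 184; py1_9 = 320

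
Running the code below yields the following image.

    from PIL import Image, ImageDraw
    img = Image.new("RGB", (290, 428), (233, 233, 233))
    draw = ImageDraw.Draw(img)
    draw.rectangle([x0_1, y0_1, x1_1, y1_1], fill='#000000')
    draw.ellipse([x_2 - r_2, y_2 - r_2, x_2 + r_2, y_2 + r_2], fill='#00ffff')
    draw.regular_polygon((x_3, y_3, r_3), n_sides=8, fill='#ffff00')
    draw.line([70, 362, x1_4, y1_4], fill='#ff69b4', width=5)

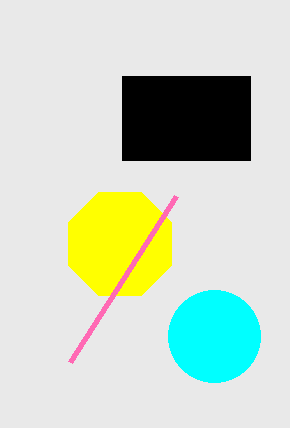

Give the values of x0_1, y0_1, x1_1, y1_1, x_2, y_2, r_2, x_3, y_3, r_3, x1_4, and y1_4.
x0_1 = 122, y0_1 = 76, x1_1 = 250, y1_1 = 160, x_2 = 214, y_2 = 336, r_2 = 46, x_3 = 120, y_3 = 244, r_3 = 56, x1_4 = 176, y1_4 = 196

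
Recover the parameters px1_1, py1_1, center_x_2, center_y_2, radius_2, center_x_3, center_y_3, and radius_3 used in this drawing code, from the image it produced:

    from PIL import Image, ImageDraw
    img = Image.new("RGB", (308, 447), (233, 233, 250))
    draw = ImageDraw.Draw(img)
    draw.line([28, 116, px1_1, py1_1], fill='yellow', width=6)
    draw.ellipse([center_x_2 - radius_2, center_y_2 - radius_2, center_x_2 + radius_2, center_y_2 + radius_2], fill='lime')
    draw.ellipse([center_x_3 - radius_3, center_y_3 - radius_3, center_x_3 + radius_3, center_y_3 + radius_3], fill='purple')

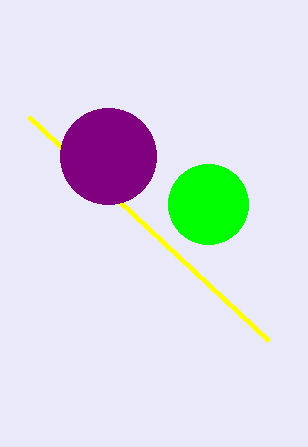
px1_1 = 268; py1_1 = 340; center_x_2 = 208; center_y_2 = 204; radius_2 = 40; center_x_3 = 108; center_y_3 = 156; radius_3 = 48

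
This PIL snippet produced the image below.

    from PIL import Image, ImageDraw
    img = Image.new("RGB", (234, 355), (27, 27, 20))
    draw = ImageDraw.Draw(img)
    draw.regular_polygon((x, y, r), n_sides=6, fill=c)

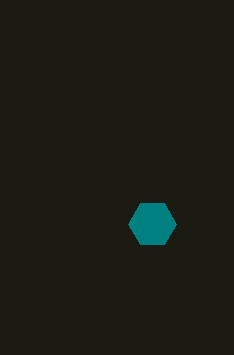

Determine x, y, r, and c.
x = 152
y = 224
r = 24
c = 'teal'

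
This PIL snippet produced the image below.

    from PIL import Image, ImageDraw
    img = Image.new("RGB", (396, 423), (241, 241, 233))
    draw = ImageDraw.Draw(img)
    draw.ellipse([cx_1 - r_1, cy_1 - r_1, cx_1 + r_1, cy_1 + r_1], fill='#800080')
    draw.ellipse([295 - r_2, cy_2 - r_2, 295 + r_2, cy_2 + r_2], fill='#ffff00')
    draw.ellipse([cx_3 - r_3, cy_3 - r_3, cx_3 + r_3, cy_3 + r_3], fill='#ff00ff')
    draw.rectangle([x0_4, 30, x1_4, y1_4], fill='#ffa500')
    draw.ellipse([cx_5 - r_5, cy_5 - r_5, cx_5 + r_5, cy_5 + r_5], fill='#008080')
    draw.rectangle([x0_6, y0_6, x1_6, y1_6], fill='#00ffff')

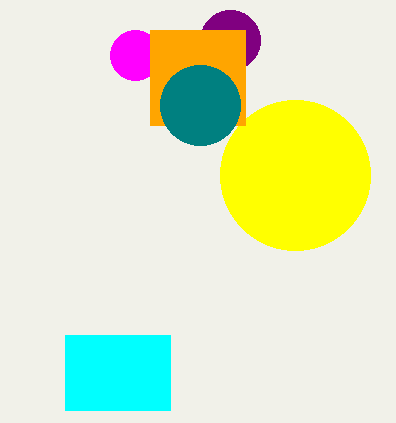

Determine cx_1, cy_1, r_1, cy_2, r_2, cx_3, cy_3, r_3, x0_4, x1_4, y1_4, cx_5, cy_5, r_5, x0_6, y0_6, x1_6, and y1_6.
cx_1 = 230, cy_1 = 40, r_1 = 30, cy_2 = 175, r_2 = 75, cx_3 = 135, cy_3 = 55, r_3 = 25, x0_4 = 150, x1_4 = 245, y1_4 = 125, cx_5 = 200, cy_5 = 105, r_5 = 40, x0_6 = 65, y0_6 = 335, x1_6 = 170, y1_6 = 410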